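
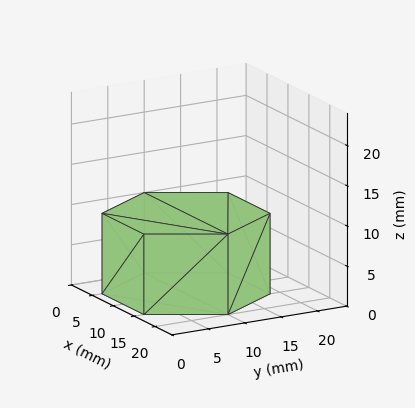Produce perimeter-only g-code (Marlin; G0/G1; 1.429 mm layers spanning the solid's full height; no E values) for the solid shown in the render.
Reading the render: the shape is a regular 6-sided prism (a cylinder approximated with 6 flat sides), circumscribed radius ≈ 10 mm, height ≈ 10 mm (dimensions read to the nearest mm from the axis ticks). For the g-code, the solid's height is divided into equal slices at the stated Δz and each level perimeter traced with G1 moves after a G0 lift.

; perimeter-only toolpath
G21 ; units = mm
G90 ; absolute positioning
G28 ; home
; layer 1
G0 Z1.429
G0 X20.000 Y10.000
G1 X15.000 Y18.660
G1 X5.000 Y18.660
G1 X0.000 Y10.000
G1 X5.000 Y1.340
G1 X15.000 Y1.340
G1 X20.000 Y10.000
; layer 2
G0 Z2.857
G0 X20.000 Y10.000
G1 X15.000 Y18.660
G1 X5.000 Y18.660
G1 X0.000 Y10.000
G1 X5.000 Y1.340
G1 X15.000 Y1.340
G1 X20.000 Y10.000
; layer 3
G0 Z4.286
G0 X20.000 Y10.000
G1 X15.000 Y18.660
G1 X5.000 Y18.660
G1 X0.000 Y10.000
G1 X5.000 Y1.340
G1 X15.000 Y1.340
G1 X20.000 Y10.000
; layer 4
G0 Z5.714
G0 X20.000 Y10.000
G1 X15.000 Y18.660
G1 X5.000 Y18.660
G1 X0.000 Y10.000
G1 X5.000 Y1.340
G1 X15.000 Y1.340
G1 X20.000 Y10.000
; layer 5
G0 Z7.143
G0 X20.000 Y10.000
G1 X15.000 Y18.660
G1 X5.000 Y18.660
G1 X0.000 Y10.000
G1 X5.000 Y1.340
G1 X15.000 Y1.340
G1 X20.000 Y10.000
; layer 6
G0 Z8.571
G0 X20.000 Y10.000
G1 X15.000 Y18.660
G1 X5.000 Y18.660
G1 X0.000 Y10.000
G1 X5.000 Y1.340
G1 X15.000 Y1.340
G1 X20.000 Y10.000
; layer 7
G0 Z10.000
G0 X20.000 Y10.000
G1 X15.000 Y18.660
G1 X5.000 Y18.660
G1 X0.000 Y10.000
G1 X5.000 Y1.340
G1 X15.000 Y1.340
G1 X20.000 Y10.000
M2 ; end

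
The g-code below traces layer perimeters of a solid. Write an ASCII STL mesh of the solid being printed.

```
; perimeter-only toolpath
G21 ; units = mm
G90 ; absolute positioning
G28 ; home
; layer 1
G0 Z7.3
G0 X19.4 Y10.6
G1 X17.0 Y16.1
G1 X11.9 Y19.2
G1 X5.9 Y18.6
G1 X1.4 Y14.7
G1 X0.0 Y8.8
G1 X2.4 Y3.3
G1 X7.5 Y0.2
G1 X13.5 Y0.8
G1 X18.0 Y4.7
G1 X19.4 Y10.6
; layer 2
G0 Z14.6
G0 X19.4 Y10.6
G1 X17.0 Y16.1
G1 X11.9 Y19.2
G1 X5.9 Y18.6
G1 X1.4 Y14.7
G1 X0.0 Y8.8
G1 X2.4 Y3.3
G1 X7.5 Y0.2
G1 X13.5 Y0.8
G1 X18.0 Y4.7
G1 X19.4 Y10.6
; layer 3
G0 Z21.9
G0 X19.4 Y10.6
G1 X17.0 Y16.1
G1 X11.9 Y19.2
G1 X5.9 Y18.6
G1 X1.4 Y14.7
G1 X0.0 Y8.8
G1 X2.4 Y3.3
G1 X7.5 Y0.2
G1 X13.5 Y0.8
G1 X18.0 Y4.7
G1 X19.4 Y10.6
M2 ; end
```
solid part
  facet normal 0.0000 0.0000 -1.0000
    outer loop
      vertex 11.9 19.2 0.0
      vertex 17.0 16.1 0.0
      vertex 19.4 10.6 0.0
    endloop
  endfacet
  facet normal 0.0000 0.0000 -1.0000
    outer loop
      vertex 5.9 18.6 0.0
      vertex 11.9 19.2 0.0
      vertex 19.4 10.6 0.0
    endloop
  endfacet
  facet normal 0.0000 0.0000 -1.0000
    outer loop
      vertex 1.4 14.7 0.0
      vertex 5.9 18.6 0.0
      vertex 19.4 10.6 0.0
    endloop
  endfacet
  facet normal 0.0000 0.0000 -1.0000
    outer loop
      vertex 0.0 8.8 0.0
      vertex 1.4 14.7 0.0
      vertex 19.4 10.6 0.0
    endloop
  endfacet
  facet normal 0.0000 0.0000 -1.0000
    outer loop
      vertex 2.4 3.3 0.0
      vertex 0.0 8.8 0.0
      vertex 19.4 10.6 0.0
    endloop
  endfacet
  facet normal 0.0000 0.0000 -1.0000
    outer loop
      vertex 7.5 0.2 0.0
      vertex 2.4 3.3 0.0
      vertex 19.4 10.6 0.0
    endloop
  endfacet
  facet normal 0.0000 0.0000 -1.0000
    outer loop
      vertex 13.5 0.8 0.0
      vertex 7.5 0.2 0.0
      vertex 19.4 10.6 0.0
    endloop
  endfacet
  facet normal 0.0000 0.0000 -1.0000
    outer loop
      vertex 18.0 4.7 0.0
      vertex 13.5 0.8 0.0
      vertex 19.4 10.6 0.0
    endloop
  endfacet
  facet normal 0.0000 0.0000 1.0000
    outer loop
      vertex 19.4 10.6 21.9
      vertex 17.0 16.1 21.9
      vertex 11.9 19.2 21.9
    endloop
  endfacet
  facet normal 0.0000 0.0000 1.0000
    outer loop
      vertex 19.4 10.6 21.9
      vertex 11.9 19.2 21.9
      vertex 5.9 18.6 21.9
    endloop
  endfacet
  facet normal 0.0000 0.0000 1.0000
    outer loop
      vertex 19.4 10.6 21.9
      vertex 5.9 18.6 21.9
      vertex 1.4 14.7 21.9
    endloop
  endfacet
  facet normal 0.0000 0.0000 1.0000
    outer loop
      vertex 19.4 10.6 21.9
      vertex 1.4 14.7 21.9
      vertex 0.0 8.8 21.9
    endloop
  endfacet
  facet normal 0.0000 0.0000 1.0000
    outer loop
      vertex 19.4 10.6 21.9
      vertex 0.0 8.8 21.9
      vertex 2.4 3.3 21.9
    endloop
  endfacet
  facet normal 0.0000 0.0000 1.0000
    outer loop
      vertex 19.4 10.6 21.9
      vertex 2.4 3.3 21.9
      vertex 7.5 0.2 21.9
    endloop
  endfacet
  facet normal 0.0000 0.0000 1.0000
    outer loop
      vertex 19.4 10.6 21.9
      vertex 7.5 0.2 21.9
      vertex 13.5 0.8 21.9
    endloop
  endfacet
  facet normal 0.0000 0.0000 1.0000
    outer loop
      vertex 19.4 10.6 21.9
      vertex 13.5 0.8 21.9
      vertex 18.0 4.7 21.9
    endloop
  endfacet
  facet normal 0.9165 0.3999 0.0000
    outer loop
      vertex 19.4 10.6 0.0
      vertex 17.0 16.1 0.0
      vertex 17.0 16.1 21.9
    endloop
  endfacet
  facet normal 0.9165 0.3999 0.0000
    outer loop
      vertex 19.4 10.6 0.0
      vertex 17.0 16.1 21.9
      vertex 19.4 10.6 21.9
    endloop
  endfacet
  facet normal 0.5194 0.8545 0.0000
    outer loop
      vertex 17.0 16.1 0.0
      vertex 11.9 19.2 0.0
      vertex 11.9 19.2 21.9
    endloop
  endfacet
  facet normal 0.5194 0.8545 0.0000
    outer loop
      vertex 17.0 16.1 0.0
      vertex 11.9 19.2 21.9
      vertex 17.0 16.1 21.9
    endloop
  endfacet
  facet normal -0.0995 0.9950 0.0000
    outer loop
      vertex 11.9 19.2 0.0
      vertex 5.9 18.6 0.0
      vertex 5.9 18.6 21.9
    endloop
  endfacet
  facet normal -0.0995 0.9950 0.0000
    outer loop
      vertex 11.9 19.2 0.0
      vertex 5.9 18.6 21.9
      vertex 11.9 19.2 21.9
    endloop
  endfacet
  facet normal -0.6549 0.7557 0.0000
    outer loop
      vertex 5.9 18.6 0.0
      vertex 1.4 14.7 0.0
      vertex 1.4 14.7 21.9
    endloop
  endfacet
  facet normal -0.6549 0.7557 0.0000
    outer loop
      vertex 5.9 18.6 0.0
      vertex 1.4 14.7 21.9
      vertex 5.9 18.6 21.9
    endloop
  endfacet
  facet normal -0.9730 0.2309 0.0000
    outer loop
      vertex 1.4 14.7 0.0
      vertex 0.0 8.8 0.0
      vertex 0.0 8.8 21.9
    endloop
  endfacet
  facet normal -0.9730 0.2309 0.0000
    outer loop
      vertex 1.4 14.7 0.0
      vertex 0.0 8.8 21.9
      vertex 1.4 14.7 21.9
    endloop
  endfacet
  facet normal -0.9165 -0.3999 0.0000
    outer loop
      vertex 0.0 8.8 0.0
      vertex 2.4 3.3 0.0
      vertex 2.4 3.3 21.9
    endloop
  endfacet
  facet normal -0.9165 -0.3999 0.0000
    outer loop
      vertex 0.0 8.8 0.0
      vertex 2.4 3.3 21.9
      vertex 0.0 8.8 21.9
    endloop
  endfacet
  facet normal -0.5194 -0.8545 0.0000
    outer loop
      vertex 2.4 3.3 0.0
      vertex 7.5 0.2 0.0
      vertex 7.5 0.2 21.9
    endloop
  endfacet
  facet normal -0.5194 -0.8545 0.0000
    outer loop
      vertex 2.4 3.3 0.0
      vertex 7.5 0.2 21.9
      vertex 2.4 3.3 21.9
    endloop
  endfacet
  facet normal 0.0995 -0.9950 0.0000
    outer loop
      vertex 7.5 0.2 0.0
      vertex 13.5 0.8 0.0
      vertex 13.5 0.8 21.9
    endloop
  endfacet
  facet normal 0.0995 -0.9950 0.0000
    outer loop
      vertex 7.5 0.2 0.0
      vertex 13.5 0.8 21.9
      vertex 7.5 0.2 21.9
    endloop
  endfacet
  facet normal 0.6549 -0.7557 0.0000
    outer loop
      vertex 13.5 0.8 0.0
      vertex 18.0 4.7 0.0
      vertex 18.0 4.7 21.9
    endloop
  endfacet
  facet normal 0.6549 -0.7557 0.0000
    outer loop
      vertex 13.5 0.8 0.0
      vertex 18.0 4.7 21.9
      vertex 13.5 0.8 21.9
    endloop
  endfacet
  facet normal 0.9730 -0.2309 0.0000
    outer loop
      vertex 18.0 4.7 0.0
      vertex 19.4 10.6 0.0
      vertex 19.4 10.6 21.9
    endloop
  endfacet
  facet normal 0.9730 -0.2309 0.0000
    outer loop
      vertex 18.0 4.7 0.0
      vertex 19.4 10.6 21.9
      vertex 18.0 4.7 21.9
    endloop
  endfacet
endsolid part

The G0 Z moves step by Δz≈7.3 mm. Every layer's G1 loop is the same polygon, so the solid is a straight extrusion of it from z=0 to z≈21.9. Closing with flat bottom and top caps and triangulating gives 36 facets — a regular 10-sided prism (a cylinder approximated with 10 flat sides), circumscribed radius ≈ 9.7 mm, height ≈ 21.9 mm.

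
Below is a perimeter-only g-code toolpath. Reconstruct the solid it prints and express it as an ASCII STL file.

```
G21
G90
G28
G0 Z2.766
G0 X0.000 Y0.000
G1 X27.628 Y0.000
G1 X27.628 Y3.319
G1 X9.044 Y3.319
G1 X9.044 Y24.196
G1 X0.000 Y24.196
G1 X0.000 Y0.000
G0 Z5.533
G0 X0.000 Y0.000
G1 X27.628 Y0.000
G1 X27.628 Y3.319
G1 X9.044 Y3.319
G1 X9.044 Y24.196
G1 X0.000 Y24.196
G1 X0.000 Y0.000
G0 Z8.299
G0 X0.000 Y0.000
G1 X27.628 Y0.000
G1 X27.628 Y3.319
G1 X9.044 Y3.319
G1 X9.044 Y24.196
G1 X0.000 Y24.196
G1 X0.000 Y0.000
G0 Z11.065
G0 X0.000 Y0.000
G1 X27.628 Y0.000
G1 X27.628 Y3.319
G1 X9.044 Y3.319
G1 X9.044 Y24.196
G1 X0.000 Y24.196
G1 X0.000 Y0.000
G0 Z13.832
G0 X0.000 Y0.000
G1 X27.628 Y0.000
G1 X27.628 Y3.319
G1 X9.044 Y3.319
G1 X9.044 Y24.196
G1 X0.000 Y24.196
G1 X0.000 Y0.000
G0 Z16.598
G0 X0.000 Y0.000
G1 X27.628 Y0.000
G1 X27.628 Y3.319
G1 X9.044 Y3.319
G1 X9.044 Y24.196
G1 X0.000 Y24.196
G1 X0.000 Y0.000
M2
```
solid part
  facet normal 0.0000 0.0000 -1.0000
    outer loop
      vertex 27.628 3.319 0.000
      vertex 27.628 0.000 0.000
      vertex 0.000 0.000 0.000
    endloop
  endfacet
  facet normal 0.0000 0.0000 -1.0000
    outer loop
      vertex 9.044 3.319 0.000
      vertex 27.628 3.319 0.000
      vertex 0.000 0.000 0.000
    endloop
  endfacet
  facet normal 0.0000 0.0000 -1.0000
    outer loop
      vertex 9.044 24.196 0.000
      vertex 9.044 3.319 0.000
      vertex 0.000 0.000 0.000
    endloop
  endfacet
  facet normal 0.0000 0.0000 -1.0000
    outer loop
      vertex 0.000 24.196 0.000
      vertex 9.044 24.196 0.000
      vertex 0.000 0.000 0.000
    endloop
  endfacet
  facet normal 0.0000 0.0000 1.0000
    outer loop
      vertex 0.000 0.000 16.598
      vertex 27.628 0.000 16.598
      vertex 27.628 3.319 16.598
    endloop
  endfacet
  facet normal 0.0000 0.0000 1.0000
    outer loop
      vertex 0.000 0.000 16.598
      vertex 27.628 3.319 16.598
      vertex 9.044 3.319 16.598
    endloop
  endfacet
  facet normal 0.0000 0.0000 1.0000
    outer loop
      vertex 0.000 0.000 16.598
      vertex 9.044 3.319 16.598
      vertex 9.044 24.196 16.598
    endloop
  endfacet
  facet normal 0.0000 0.0000 1.0000
    outer loop
      vertex 0.000 0.000 16.598
      vertex 9.044 24.196 16.598
      vertex 0.000 24.196 16.598
    endloop
  endfacet
  facet normal 0.0000 -1.0000 0.0000
    outer loop
      vertex 0.000 0.000 0.000
      vertex 27.628 0.000 0.000
      vertex 27.628 0.000 16.598
    endloop
  endfacet
  facet normal 0.0000 -1.0000 0.0000
    outer loop
      vertex 0.000 0.000 0.000
      vertex 27.628 0.000 16.598
      vertex 0.000 0.000 16.598
    endloop
  endfacet
  facet normal 1.0000 0.0000 0.0000
    outer loop
      vertex 27.628 0.000 0.000
      vertex 27.628 3.319 0.000
      vertex 27.628 3.319 16.598
    endloop
  endfacet
  facet normal 1.0000 0.0000 0.0000
    outer loop
      vertex 27.628 0.000 0.000
      vertex 27.628 3.319 16.598
      vertex 27.628 0.000 16.598
    endloop
  endfacet
  facet normal 0.0000 1.0000 0.0000
    outer loop
      vertex 27.628 3.319 0.000
      vertex 9.044 3.319 0.000
      vertex 9.044 3.319 16.598
    endloop
  endfacet
  facet normal 0.0000 1.0000 0.0000
    outer loop
      vertex 27.628 3.319 0.000
      vertex 9.044 3.319 16.598
      vertex 27.628 3.319 16.598
    endloop
  endfacet
  facet normal 1.0000 0.0000 0.0000
    outer loop
      vertex 9.044 3.319 0.000
      vertex 9.044 24.196 0.000
      vertex 9.044 24.196 16.598
    endloop
  endfacet
  facet normal 1.0000 0.0000 0.0000
    outer loop
      vertex 9.044 3.319 0.000
      vertex 9.044 24.196 16.598
      vertex 9.044 3.319 16.598
    endloop
  endfacet
  facet normal 0.0000 1.0000 0.0000
    outer loop
      vertex 9.044 24.196 0.000
      vertex 0.000 24.196 0.000
      vertex 0.000 24.196 16.598
    endloop
  endfacet
  facet normal 0.0000 1.0000 0.0000
    outer loop
      vertex 9.044 24.196 0.000
      vertex 0.000 24.196 16.598
      vertex 9.044 24.196 16.598
    endloop
  endfacet
  facet normal -1.0000 0.0000 0.0000
    outer loop
      vertex 0.000 24.196 0.000
      vertex 0.000 0.000 0.000
      vertex 0.000 0.000 16.598
    endloop
  endfacet
  facet normal -1.0000 0.0000 0.0000
    outer loop
      vertex 0.000 24.196 0.000
      vertex 0.000 0.000 16.598
      vertex 0.000 24.196 16.598
    endloop
  endfacet
endsolid part

The G0 Z moves step by Δz≈2.766 mm. Every layer's G1 loop is the same polygon, so the solid is a straight extrusion of it from z=0 to z≈16.6. Closing with flat bottom and top caps and triangulating gives 20 facets — an L-shaped prism: outer 27.6 × 24.2 mm, arm thicknesses ≈ 3.32 mm (horizontal) and 9.04 mm (vertical), extruded 16.6 mm in z.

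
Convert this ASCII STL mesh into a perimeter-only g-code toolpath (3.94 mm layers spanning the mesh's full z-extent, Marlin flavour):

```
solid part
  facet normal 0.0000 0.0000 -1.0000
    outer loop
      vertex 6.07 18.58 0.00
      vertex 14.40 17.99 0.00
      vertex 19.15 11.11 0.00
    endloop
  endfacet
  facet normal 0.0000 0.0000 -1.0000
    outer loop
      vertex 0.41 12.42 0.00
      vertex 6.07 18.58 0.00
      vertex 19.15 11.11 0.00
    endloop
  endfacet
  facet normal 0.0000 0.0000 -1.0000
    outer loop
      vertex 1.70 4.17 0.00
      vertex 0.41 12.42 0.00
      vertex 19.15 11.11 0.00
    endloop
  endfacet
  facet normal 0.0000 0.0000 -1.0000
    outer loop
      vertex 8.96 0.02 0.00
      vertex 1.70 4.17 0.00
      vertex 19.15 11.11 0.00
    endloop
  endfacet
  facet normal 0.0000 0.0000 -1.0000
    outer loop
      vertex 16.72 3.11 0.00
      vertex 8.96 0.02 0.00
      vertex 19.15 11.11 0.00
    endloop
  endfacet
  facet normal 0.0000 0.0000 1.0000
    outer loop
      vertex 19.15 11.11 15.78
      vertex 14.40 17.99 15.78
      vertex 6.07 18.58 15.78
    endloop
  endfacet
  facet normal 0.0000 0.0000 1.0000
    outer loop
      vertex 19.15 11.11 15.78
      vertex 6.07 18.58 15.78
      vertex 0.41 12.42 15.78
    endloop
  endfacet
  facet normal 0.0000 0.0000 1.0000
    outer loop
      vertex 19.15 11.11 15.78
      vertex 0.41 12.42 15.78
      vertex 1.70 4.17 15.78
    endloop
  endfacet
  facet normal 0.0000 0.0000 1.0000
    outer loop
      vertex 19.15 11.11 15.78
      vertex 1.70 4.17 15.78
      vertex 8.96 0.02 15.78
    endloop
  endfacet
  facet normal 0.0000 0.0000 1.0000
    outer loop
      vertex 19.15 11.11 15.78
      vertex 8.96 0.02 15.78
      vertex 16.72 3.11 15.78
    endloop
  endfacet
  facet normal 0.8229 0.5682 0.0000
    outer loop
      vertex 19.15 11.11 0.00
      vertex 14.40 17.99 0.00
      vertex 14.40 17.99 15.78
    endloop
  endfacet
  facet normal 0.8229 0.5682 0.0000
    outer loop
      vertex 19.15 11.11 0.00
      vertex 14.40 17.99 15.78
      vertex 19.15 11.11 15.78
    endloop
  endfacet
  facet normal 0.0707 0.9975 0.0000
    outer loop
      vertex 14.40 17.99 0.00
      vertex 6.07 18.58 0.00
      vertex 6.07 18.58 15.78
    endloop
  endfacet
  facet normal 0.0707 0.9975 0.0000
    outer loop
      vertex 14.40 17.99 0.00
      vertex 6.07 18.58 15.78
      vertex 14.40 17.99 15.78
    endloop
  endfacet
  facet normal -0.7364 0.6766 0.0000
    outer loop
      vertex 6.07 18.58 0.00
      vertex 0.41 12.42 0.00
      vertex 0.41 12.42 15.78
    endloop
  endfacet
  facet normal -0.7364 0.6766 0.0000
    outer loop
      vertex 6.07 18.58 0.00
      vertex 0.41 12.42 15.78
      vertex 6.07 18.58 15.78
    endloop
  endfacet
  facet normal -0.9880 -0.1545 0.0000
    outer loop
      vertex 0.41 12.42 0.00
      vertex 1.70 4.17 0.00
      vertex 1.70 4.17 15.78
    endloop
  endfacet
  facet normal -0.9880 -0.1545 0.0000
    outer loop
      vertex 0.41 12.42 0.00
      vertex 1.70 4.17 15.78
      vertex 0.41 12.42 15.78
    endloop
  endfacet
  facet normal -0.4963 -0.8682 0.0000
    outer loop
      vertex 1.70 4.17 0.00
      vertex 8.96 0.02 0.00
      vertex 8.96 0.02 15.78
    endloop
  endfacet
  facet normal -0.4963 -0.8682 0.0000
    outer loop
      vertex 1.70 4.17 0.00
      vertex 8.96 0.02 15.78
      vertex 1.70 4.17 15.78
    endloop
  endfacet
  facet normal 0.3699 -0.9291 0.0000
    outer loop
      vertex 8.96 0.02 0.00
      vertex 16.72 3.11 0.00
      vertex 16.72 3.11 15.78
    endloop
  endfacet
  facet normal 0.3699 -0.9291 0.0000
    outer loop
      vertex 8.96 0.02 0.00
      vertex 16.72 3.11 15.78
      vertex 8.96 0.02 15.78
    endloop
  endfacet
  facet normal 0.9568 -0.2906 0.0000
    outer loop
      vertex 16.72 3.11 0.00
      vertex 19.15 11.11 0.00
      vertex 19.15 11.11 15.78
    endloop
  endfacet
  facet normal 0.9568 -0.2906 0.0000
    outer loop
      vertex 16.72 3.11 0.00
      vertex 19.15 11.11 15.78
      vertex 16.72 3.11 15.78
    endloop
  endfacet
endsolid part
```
; perimeter-only toolpath
G21 ; units = mm
G90 ; absolute positioning
G28 ; home
; layer 1
G0 Z3.94
G0 X19.15 Y11.11
G1 X14.40 Y17.99
G1 X6.07 Y18.58
G1 X0.41 Y12.42
G1 X1.70 Y4.17
G1 X8.96 Y0.02
G1 X16.72 Y3.11
G1 X19.15 Y11.11
; layer 2
G0 Z7.89
G0 X19.15 Y11.11
G1 X14.40 Y17.99
G1 X6.07 Y18.58
G1 X0.41 Y12.42
G1 X1.70 Y4.17
G1 X8.96 Y0.02
G1 X16.72 Y3.11
G1 X19.15 Y11.11
; layer 3
G0 Z11.83
G0 X19.15 Y11.11
G1 X14.40 Y17.99
G1 X6.07 Y18.58
G1 X0.41 Y12.42
G1 X1.70 Y4.17
G1 X8.96 Y0.02
G1 X16.72 Y3.11
G1 X19.15 Y11.11
; layer 4
G0 Z15.78
G0 X19.15 Y11.11
G1 X14.40 Y17.99
G1 X6.07 Y18.58
G1 X0.41 Y12.42
G1 X1.70 Y4.17
G1 X8.96 Y0.02
G1 X16.72 Y3.11
G1 X19.15 Y11.11
M2 ; end

The solid is a regular 7-sided prism (a cylinder approximated with 7 flat sides), circumscribed radius ≈ 9.63 mm, height ≈ 15.8 mm. Slicing at Δz = 3.94 mm — 4 equal slices spanning the solid's height, so layer i sits at z = i·h/4 — gives 4 non-empty perimeters. Each is a 7-segment closed polygon; G0 lifts to the layer z and rapids to the start vertex, then G1 traces the edges.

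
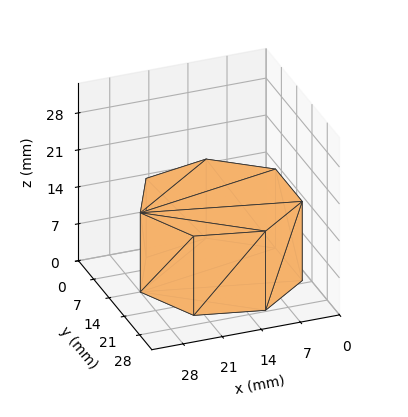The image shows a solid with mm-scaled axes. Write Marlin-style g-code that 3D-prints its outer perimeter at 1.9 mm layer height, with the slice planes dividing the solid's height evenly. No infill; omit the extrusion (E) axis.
Reading the render: the shape is a regular 7-sided prism (a cylinder approximated with 7 flat sides), circumscribed radius ≈ 14 mm, height ≈ 15 mm (dimensions read to the nearest mm from the axis ticks). For the g-code, the solid's height is divided into equal slices at the stated Δz and each level perimeter traced with G1 moves after a G0 lift.

; perimeter-only toolpath
G21 ; units = mm
G90 ; absolute positioning
G28 ; home
; layer 1
G0 Z1.9
G0 X28.0 Y14.0
G1 X22.7 Y24.9
G1 X10.9 Y27.6
G1 X1.4 Y20.1
G1 X1.4 Y7.9
G1 X10.9 Y0.4
G1 X22.7 Y3.1
G1 X28.0 Y14.0
; layer 2
G0 Z3.8
G0 X28.0 Y14.0
G1 X22.7 Y24.9
G1 X10.9 Y27.6
G1 X1.4 Y20.1
G1 X1.4 Y7.9
G1 X10.9 Y0.4
G1 X22.7 Y3.1
G1 X28.0 Y14.0
; layer 3
G0 Z5.6
G0 X28.0 Y14.0
G1 X22.7 Y24.9
G1 X10.9 Y27.6
G1 X1.4 Y20.1
G1 X1.4 Y7.9
G1 X10.9 Y0.4
G1 X22.7 Y3.1
G1 X28.0 Y14.0
; layer 4
G0 Z7.5
G0 X28.0 Y14.0
G1 X22.7 Y24.9
G1 X10.9 Y27.6
G1 X1.4 Y20.1
G1 X1.4 Y7.9
G1 X10.9 Y0.4
G1 X22.7 Y3.1
G1 X28.0 Y14.0
; layer 5
G0 Z9.4
G0 X28.0 Y14.0
G1 X22.7 Y24.9
G1 X10.9 Y27.6
G1 X1.4 Y20.1
G1 X1.4 Y7.9
G1 X10.9 Y0.4
G1 X22.7 Y3.1
G1 X28.0 Y14.0
; layer 6
G0 Z11.2
G0 X28.0 Y14.0
G1 X22.7 Y24.9
G1 X10.9 Y27.6
G1 X1.4 Y20.1
G1 X1.4 Y7.9
G1 X10.9 Y0.4
G1 X22.7 Y3.1
G1 X28.0 Y14.0
; layer 7
G0 Z13.1
G0 X28.0 Y14.0
G1 X22.7 Y24.9
G1 X10.9 Y27.6
G1 X1.4 Y20.1
G1 X1.4 Y7.9
G1 X10.9 Y0.4
G1 X22.7 Y3.1
G1 X28.0 Y14.0
; layer 8
G0 Z15.0
G0 X28.0 Y14.0
G1 X22.7 Y24.9
G1 X10.9 Y27.6
G1 X1.4 Y20.1
G1 X1.4 Y7.9
G1 X10.9 Y0.4
G1 X22.7 Y3.1
G1 X28.0 Y14.0
M2 ; end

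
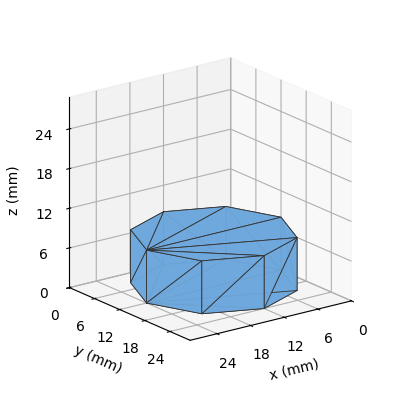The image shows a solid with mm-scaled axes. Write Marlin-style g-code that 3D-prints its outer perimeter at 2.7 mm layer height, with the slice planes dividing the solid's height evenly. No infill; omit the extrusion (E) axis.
Reading the render: the shape is a regular 8-sided prism (a cylinder approximated with 8 flat sides), circumscribed radius ≈ 12 mm, height ≈ 8 mm (dimensions read to the nearest mm from the axis ticks). For the g-code, the solid's height is divided into equal slices at the stated Δz and each level perimeter traced with G1 moves after a G0 lift.

; perimeter-only toolpath
G21 ; units = mm
G90 ; absolute positioning
G28 ; home
; layer 1
G0 Z2.7
G0 X24.0 Y12.0
G1 X20.5 Y20.5
G1 X12.0 Y24.0
G1 X3.5 Y20.5
G1 X0.0 Y12.0
G1 X3.5 Y3.5
G1 X12.0 Y0.0
G1 X20.5 Y3.5
G1 X24.0 Y12.0
; layer 2
G0 Z5.3
G0 X24.0 Y12.0
G1 X20.5 Y20.5
G1 X12.0 Y24.0
G1 X3.5 Y20.5
G1 X0.0 Y12.0
G1 X3.5 Y3.5
G1 X12.0 Y0.0
G1 X20.5 Y3.5
G1 X24.0 Y12.0
; layer 3
G0 Z8.0
G0 X24.0 Y12.0
G1 X20.5 Y20.5
G1 X12.0 Y24.0
G1 X3.5 Y20.5
G1 X0.0 Y12.0
G1 X3.5 Y3.5
G1 X12.0 Y0.0
G1 X20.5 Y3.5
G1 X24.0 Y12.0
M2 ; end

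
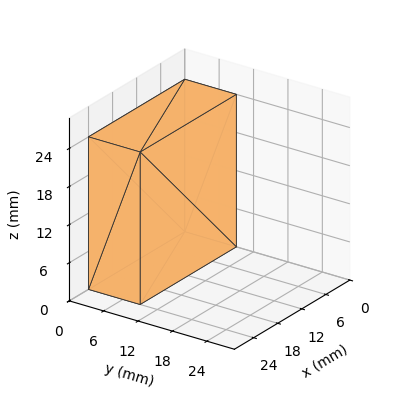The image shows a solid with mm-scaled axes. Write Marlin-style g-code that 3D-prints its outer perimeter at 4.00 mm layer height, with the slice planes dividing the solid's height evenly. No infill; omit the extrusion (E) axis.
Reading the render: the shape is a rectangular box, roughly 24 × 9 mm footprint and 24 mm tall (dimensions read to the nearest mm from the axis ticks). For the g-code, the solid's height is divided into equal slices at the stated Δz and each level perimeter traced with G1 moves after a G0 lift.

; perimeter-only toolpath
G21 ; units = mm
G90 ; absolute positioning
G28 ; home
; layer 1
G0 Z4.00
G0 X0.00 Y0.00
G1 X24.00 Y0.00
G1 X24.00 Y9.00
G1 X0.00 Y9.00
G1 X0.00 Y0.00
; layer 2
G0 Z8.00
G0 X0.00 Y0.00
G1 X24.00 Y0.00
G1 X24.00 Y9.00
G1 X0.00 Y9.00
G1 X0.00 Y0.00
; layer 3
G0 Z12.00
G0 X0.00 Y0.00
G1 X24.00 Y0.00
G1 X24.00 Y9.00
G1 X0.00 Y9.00
G1 X0.00 Y0.00
; layer 4
G0 Z16.00
G0 X0.00 Y0.00
G1 X24.00 Y0.00
G1 X24.00 Y9.00
G1 X0.00 Y9.00
G1 X0.00 Y0.00
; layer 5
G0 Z20.00
G0 X0.00 Y0.00
G1 X24.00 Y0.00
G1 X24.00 Y9.00
G1 X0.00 Y9.00
G1 X0.00 Y0.00
; layer 6
G0 Z24.00
G0 X0.00 Y0.00
G1 X24.00 Y0.00
G1 X24.00 Y9.00
G1 X0.00 Y9.00
G1 X0.00 Y0.00
M2 ; end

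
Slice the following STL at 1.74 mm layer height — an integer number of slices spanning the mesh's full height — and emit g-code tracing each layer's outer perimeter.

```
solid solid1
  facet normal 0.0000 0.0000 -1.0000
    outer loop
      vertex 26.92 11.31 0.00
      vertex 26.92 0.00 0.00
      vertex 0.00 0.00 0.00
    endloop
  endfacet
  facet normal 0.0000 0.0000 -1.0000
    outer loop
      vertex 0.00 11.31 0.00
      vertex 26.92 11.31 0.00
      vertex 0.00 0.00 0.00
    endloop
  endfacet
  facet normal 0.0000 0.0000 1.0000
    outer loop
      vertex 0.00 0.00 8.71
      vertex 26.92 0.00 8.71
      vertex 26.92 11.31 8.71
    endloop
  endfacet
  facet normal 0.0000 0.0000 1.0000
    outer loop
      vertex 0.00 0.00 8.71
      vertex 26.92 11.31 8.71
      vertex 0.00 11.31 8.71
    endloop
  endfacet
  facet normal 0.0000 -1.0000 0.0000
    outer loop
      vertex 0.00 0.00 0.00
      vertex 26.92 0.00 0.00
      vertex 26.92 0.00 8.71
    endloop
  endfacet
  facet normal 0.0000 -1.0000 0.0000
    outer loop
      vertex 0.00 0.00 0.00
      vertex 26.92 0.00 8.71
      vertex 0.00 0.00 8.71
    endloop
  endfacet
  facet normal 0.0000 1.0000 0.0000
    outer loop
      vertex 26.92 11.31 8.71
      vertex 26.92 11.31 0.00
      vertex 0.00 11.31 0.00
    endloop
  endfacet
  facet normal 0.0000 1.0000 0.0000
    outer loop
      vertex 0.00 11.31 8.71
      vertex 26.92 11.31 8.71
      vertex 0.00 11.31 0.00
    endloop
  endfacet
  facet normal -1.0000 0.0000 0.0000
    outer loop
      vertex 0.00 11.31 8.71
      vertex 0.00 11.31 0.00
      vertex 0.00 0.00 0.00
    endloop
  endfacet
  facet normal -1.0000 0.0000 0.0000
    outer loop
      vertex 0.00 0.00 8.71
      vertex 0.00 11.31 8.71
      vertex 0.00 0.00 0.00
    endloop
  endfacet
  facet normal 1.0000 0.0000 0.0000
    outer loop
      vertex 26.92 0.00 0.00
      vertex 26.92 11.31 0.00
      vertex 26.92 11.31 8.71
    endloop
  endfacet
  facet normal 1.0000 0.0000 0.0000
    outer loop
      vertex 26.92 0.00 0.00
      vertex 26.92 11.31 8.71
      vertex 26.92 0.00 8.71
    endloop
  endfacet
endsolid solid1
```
; perimeter-only toolpath
G21 ; units = mm
G90 ; absolute positioning
G28 ; home
; layer 1
G0 Z1.74
G0 X0.00 Y0.00
G1 X26.92 Y0.00
G1 X26.92 Y11.31
G1 X0.00 Y11.31
G1 X0.00 Y0.00
; layer 2
G0 Z3.48
G0 X0.00 Y0.00
G1 X26.92 Y0.00
G1 X26.92 Y11.31
G1 X0.00 Y11.31
G1 X0.00 Y0.00
; layer 3
G0 Z5.23
G0 X0.00 Y0.00
G1 X26.92 Y0.00
G1 X26.92 Y11.31
G1 X0.00 Y11.31
G1 X0.00 Y0.00
; layer 4
G0 Z6.97
G0 X0.00 Y0.00
G1 X26.92 Y0.00
G1 X26.92 Y11.31
G1 X0.00 Y11.31
G1 X0.00 Y0.00
; layer 5
G0 Z8.71
G0 X0.00 Y0.00
G1 X26.92 Y0.00
G1 X26.92 Y11.31
G1 X0.00 Y11.31
G1 X0.00 Y0.00
M2 ; end

The solid is a rectangular box, roughly 26.9 × 11.3 mm footprint and 8.71 mm tall. Slicing at Δz = 1.74 mm — 5 equal slices spanning the solid's height, so layer i sits at z = i·h/5 — gives 5 non-empty perimeters. Each is a 4-segment closed polygon; G0 lifts to the layer z and rapids to the start vertex, then G1 traces the edges.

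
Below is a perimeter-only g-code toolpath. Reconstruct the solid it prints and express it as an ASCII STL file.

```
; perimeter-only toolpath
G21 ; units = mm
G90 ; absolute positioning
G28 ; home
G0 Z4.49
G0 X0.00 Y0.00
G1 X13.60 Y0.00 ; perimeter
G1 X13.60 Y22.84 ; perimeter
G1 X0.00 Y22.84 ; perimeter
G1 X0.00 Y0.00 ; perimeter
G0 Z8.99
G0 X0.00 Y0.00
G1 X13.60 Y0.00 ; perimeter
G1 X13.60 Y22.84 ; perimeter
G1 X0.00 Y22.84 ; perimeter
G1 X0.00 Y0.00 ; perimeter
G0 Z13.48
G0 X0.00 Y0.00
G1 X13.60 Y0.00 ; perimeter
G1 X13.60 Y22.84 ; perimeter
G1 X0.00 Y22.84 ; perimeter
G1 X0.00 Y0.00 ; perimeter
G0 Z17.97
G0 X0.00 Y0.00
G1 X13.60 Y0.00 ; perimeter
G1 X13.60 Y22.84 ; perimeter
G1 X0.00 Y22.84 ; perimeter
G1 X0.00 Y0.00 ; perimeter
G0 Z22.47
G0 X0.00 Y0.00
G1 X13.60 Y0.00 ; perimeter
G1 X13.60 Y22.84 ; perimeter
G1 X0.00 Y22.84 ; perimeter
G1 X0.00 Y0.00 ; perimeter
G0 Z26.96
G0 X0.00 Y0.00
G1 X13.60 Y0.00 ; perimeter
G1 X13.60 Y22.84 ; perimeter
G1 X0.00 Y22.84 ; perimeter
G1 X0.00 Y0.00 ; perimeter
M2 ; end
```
solid part
  facet normal 0.0000 0.0000 -1.0000
    outer loop
      vertex 13.60 22.84 0.00
      vertex 13.60 0.00 0.00
      vertex 0.00 0.00 0.00
    endloop
  endfacet
  facet normal 0.0000 0.0000 -1.0000
    outer loop
      vertex 0.00 22.84 0.00
      vertex 13.60 22.84 0.00
      vertex 0.00 0.00 0.00
    endloop
  endfacet
  facet normal 0.0000 0.0000 1.0000
    outer loop
      vertex 0.00 0.00 26.96
      vertex 13.60 0.00 26.96
      vertex 13.60 22.84 26.96
    endloop
  endfacet
  facet normal 0.0000 0.0000 1.0000
    outer loop
      vertex 0.00 0.00 26.96
      vertex 13.60 22.84 26.96
      vertex 0.00 22.84 26.96
    endloop
  endfacet
  facet normal 0.0000 -1.0000 0.0000
    outer loop
      vertex 0.00 0.00 0.00
      vertex 13.60 0.00 0.00
      vertex 13.60 0.00 26.96
    endloop
  endfacet
  facet normal 0.0000 -1.0000 0.0000
    outer loop
      vertex 0.00 0.00 0.00
      vertex 13.60 0.00 26.96
      vertex 0.00 0.00 26.96
    endloop
  endfacet
  facet normal 0.0000 1.0000 0.0000
    outer loop
      vertex 13.60 22.84 26.96
      vertex 13.60 22.84 0.00
      vertex 0.00 22.84 0.00
    endloop
  endfacet
  facet normal 0.0000 1.0000 0.0000
    outer loop
      vertex 0.00 22.84 26.96
      vertex 13.60 22.84 26.96
      vertex 0.00 22.84 0.00
    endloop
  endfacet
  facet normal -1.0000 0.0000 0.0000
    outer loop
      vertex 0.00 22.84 26.96
      vertex 0.00 22.84 0.00
      vertex 0.00 0.00 0.00
    endloop
  endfacet
  facet normal -1.0000 0.0000 0.0000
    outer loop
      vertex 0.00 0.00 26.96
      vertex 0.00 22.84 26.96
      vertex 0.00 0.00 0.00
    endloop
  endfacet
  facet normal 1.0000 0.0000 0.0000
    outer loop
      vertex 13.60 0.00 0.00
      vertex 13.60 22.84 0.00
      vertex 13.60 22.84 26.96
    endloop
  endfacet
  facet normal 1.0000 0.0000 0.0000
    outer loop
      vertex 13.60 0.00 0.00
      vertex 13.60 22.84 26.96
      vertex 13.60 0.00 26.96
    endloop
  endfacet
endsolid part

The G0 Z moves step by Δz≈4.49 mm. Every layer's G1 loop is the same polygon, so the solid is a straight extrusion of it from z=0 to z≈27. Closing with flat bottom and top caps and triangulating gives 12 facets — a rectangular box, roughly 13.6 × 22.8 mm footprint and 27 mm tall.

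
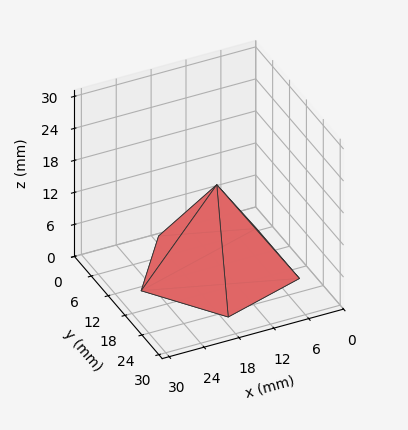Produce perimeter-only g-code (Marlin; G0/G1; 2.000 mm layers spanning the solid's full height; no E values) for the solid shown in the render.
Reading the render: the shape is a regular 5-sided pyramid, base circumscribed radius ≈ 13 mm, apex at z ≈ 16 mm (dimensions read to the nearest mm from the axis ticks). For the g-code, the solid's height is divided into equal slices at the stated Δz and each level perimeter traced with G1 moves after a G0 lift.

; perimeter-only toolpath
G21 ; units = mm
G90 ; absolute positioning
G28 ; home
; layer 1
G0 Z2.000
G0 X24.375 Y13.000
G1 X16.515 Y23.819
G1 X3.798 Y19.686
G1 X3.798 Y6.314
G1 X16.515 Y2.181
G1 X24.375 Y13.000
; layer 2
G0 Z4.000
G0 X22.750 Y13.000
G1 X16.013 Y22.273
G1 X5.112 Y18.731
G1 X5.112 Y7.269
G1 X16.013 Y3.727
G1 X22.750 Y13.000
; layer 3
G0 Z6.000
G0 X21.125 Y13.000
G1 X15.511 Y20.727
G1 X6.427 Y17.776
G1 X6.427 Y8.224
G1 X15.511 Y5.272
G1 X21.125 Y13.000
; layer 4
G0 Z8.000
G0 X19.500 Y13.000
G1 X15.008 Y19.182
G1 X7.742 Y16.820
G1 X7.742 Y9.180
G1 X15.008 Y6.818
G1 X19.500 Y13.000
; layer 5
G0 Z10.000
G0 X17.875 Y13.000
G1 X14.506 Y17.636
G1 X9.056 Y15.865
G1 X9.056 Y10.135
G1 X14.506 Y8.364
G1 X17.875 Y13.000
; layer 6
G0 Z12.000
G0 X16.250 Y13.000
G1 X14.004 Y16.091
G1 X10.371 Y14.910
G1 X10.371 Y11.090
G1 X14.004 Y9.909
G1 X16.250 Y13.000
; layer 7
G0 Z14.000
G0 X14.625 Y13.000
G1 X13.502 Y14.546
G1 X11.685 Y13.955
G1 X11.685 Y12.045
G1 X13.502 Y11.454
G1 X14.625 Y13.000
M2 ; end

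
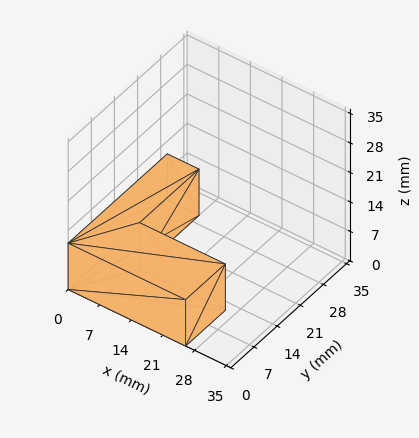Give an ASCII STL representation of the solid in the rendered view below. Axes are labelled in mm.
Reading the render: the shape is an L-shaped prism: outer 26 × 30 mm, arm thicknesses ≈ 12 mm (horizontal) and 7 mm (vertical), extruded 11 mm in z (dimensions read to the nearest mm from the axis ticks). For the STL, each face is triangulated and given an outward normal.

solid part
  facet normal 0.0000 0.0000 -1.0000
    outer loop
      vertex 26.000 12.000 0.000
      vertex 26.000 0.000 0.000
      vertex 0.000 0.000 0.000
    endloop
  endfacet
  facet normal 0.0000 0.0000 -1.0000
    outer loop
      vertex 7.000 12.000 0.000
      vertex 26.000 12.000 0.000
      vertex 0.000 0.000 0.000
    endloop
  endfacet
  facet normal 0.0000 0.0000 -1.0000
    outer loop
      vertex 7.000 30.000 0.000
      vertex 7.000 12.000 0.000
      vertex 0.000 0.000 0.000
    endloop
  endfacet
  facet normal 0.0000 0.0000 -1.0000
    outer loop
      vertex 0.000 30.000 0.000
      vertex 7.000 30.000 0.000
      vertex 0.000 0.000 0.000
    endloop
  endfacet
  facet normal 0.0000 0.0000 1.0000
    outer loop
      vertex 0.000 0.000 11.000
      vertex 26.000 0.000 11.000
      vertex 26.000 12.000 11.000
    endloop
  endfacet
  facet normal 0.0000 0.0000 1.0000
    outer loop
      vertex 0.000 0.000 11.000
      vertex 26.000 12.000 11.000
      vertex 7.000 12.000 11.000
    endloop
  endfacet
  facet normal 0.0000 0.0000 1.0000
    outer loop
      vertex 0.000 0.000 11.000
      vertex 7.000 12.000 11.000
      vertex 7.000 30.000 11.000
    endloop
  endfacet
  facet normal 0.0000 0.0000 1.0000
    outer loop
      vertex 0.000 0.000 11.000
      vertex 7.000 30.000 11.000
      vertex 0.000 30.000 11.000
    endloop
  endfacet
  facet normal 0.0000 -1.0000 0.0000
    outer loop
      vertex 0.000 0.000 0.000
      vertex 26.000 0.000 0.000
      vertex 26.000 0.000 11.000
    endloop
  endfacet
  facet normal 0.0000 -1.0000 0.0000
    outer loop
      vertex 0.000 0.000 0.000
      vertex 26.000 0.000 11.000
      vertex 0.000 0.000 11.000
    endloop
  endfacet
  facet normal 1.0000 0.0000 0.0000
    outer loop
      vertex 26.000 0.000 0.000
      vertex 26.000 12.000 0.000
      vertex 26.000 12.000 11.000
    endloop
  endfacet
  facet normal 1.0000 0.0000 0.0000
    outer loop
      vertex 26.000 0.000 0.000
      vertex 26.000 12.000 11.000
      vertex 26.000 0.000 11.000
    endloop
  endfacet
  facet normal 0.0000 1.0000 0.0000
    outer loop
      vertex 26.000 12.000 0.000
      vertex 7.000 12.000 0.000
      vertex 7.000 12.000 11.000
    endloop
  endfacet
  facet normal 0.0000 1.0000 0.0000
    outer loop
      vertex 26.000 12.000 0.000
      vertex 7.000 12.000 11.000
      vertex 26.000 12.000 11.000
    endloop
  endfacet
  facet normal 1.0000 0.0000 0.0000
    outer loop
      vertex 7.000 12.000 0.000
      vertex 7.000 30.000 0.000
      vertex 7.000 30.000 11.000
    endloop
  endfacet
  facet normal 1.0000 0.0000 0.0000
    outer loop
      vertex 7.000 12.000 0.000
      vertex 7.000 30.000 11.000
      vertex 7.000 12.000 11.000
    endloop
  endfacet
  facet normal 0.0000 1.0000 0.0000
    outer loop
      vertex 7.000 30.000 0.000
      vertex 0.000 30.000 0.000
      vertex 0.000 30.000 11.000
    endloop
  endfacet
  facet normal 0.0000 1.0000 0.0000
    outer loop
      vertex 7.000 30.000 0.000
      vertex 0.000 30.000 11.000
      vertex 7.000 30.000 11.000
    endloop
  endfacet
  facet normal -1.0000 0.0000 0.0000
    outer loop
      vertex 0.000 30.000 0.000
      vertex 0.000 0.000 0.000
      vertex 0.000 0.000 11.000
    endloop
  endfacet
  facet normal -1.0000 0.0000 0.0000
    outer loop
      vertex 0.000 30.000 0.000
      vertex 0.000 0.000 11.000
      vertex 0.000 30.000 11.000
    endloop
  endfacet
endsolid part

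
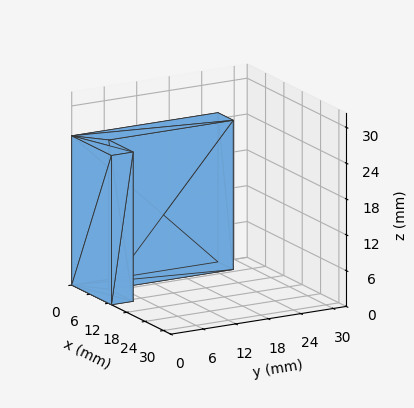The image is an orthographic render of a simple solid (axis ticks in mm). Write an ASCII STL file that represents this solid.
Reading the render: the shape is an L-shaped prism: outer 13 × 27 mm, arm thicknesses ≈ 4 mm (horizontal) and 5 mm (vertical), extruded 25 mm in z (dimensions read to the nearest mm from the axis ticks). For the STL, each face is triangulated and given an outward normal.

solid part
  facet normal 0.0000 0.0000 -1.0000
    outer loop
      vertex 13.000 4.000 0.000
      vertex 13.000 0.000 0.000
      vertex 0.000 0.000 0.000
    endloop
  endfacet
  facet normal 0.0000 0.0000 -1.0000
    outer loop
      vertex 5.000 4.000 0.000
      vertex 13.000 4.000 0.000
      vertex 0.000 0.000 0.000
    endloop
  endfacet
  facet normal 0.0000 0.0000 -1.0000
    outer loop
      vertex 5.000 27.000 0.000
      vertex 5.000 4.000 0.000
      vertex 0.000 0.000 0.000
    endloop
  endfacet
  facet normal 0.0000 0.0000 -1.0000
    outer loop
      vertex 0.000 27.000 0.000
      vertex 5.000 27.000 0.000
      vertex 0.000 0.000 0.000
    endloop
  endfacet
  facet normal 0.0000 0.0000 1.0000
    outer loop
      vertex 0.000 0.000 25.000
      vertex 13.000 0.000 25.000
      vertex 13.000 4.000 25.000
    endloop
  endfacet
  facet normal 0.0000 0.0000 1.0000
    outer loop
      vertex 0.000 0.000 25.000
      vertex 13.000 4.000 25.000
      vertex 5.000 4.000 25.000
    endloop
  endfacet
  facet normal 0.0000 0.0000 1.0000
    outer loop
      vertex 0.000 0.000 25.000
      vertex 5.000 4.000 25.000
      vertex 5.000 27.000 25.000
    endloop
  endfacet
  facet normal 0.0000 0.0000 1.0000
    outer loop
      vertex 0.000 0.000 25.000
      vertex 5.000 27.000 25.000
      vertex 0.000 27.000 25.000
    endloop
  endfacet
  facet normal 0.0000 -1.0000 0.0000
    outer loop
      vertex 0.000 0.000 0.000
      vertex 13.000 0.000 0.000
      vertex 13.000 0.000 25.000
    endloop
  endfacet
  facet normal 0.0000 -1.0000 0.0000
    outer loop
      vertex 0.000 0.000 0.000
      vertex 13.000 0.000 25.000
      vertex 0.000 0.000 25.000
    endloop
  endfacet
  facet normal 1.0000 0.0000 0.0000
    outer loop
      vertex 13.000 0.000 0.000
      vertex 13.000 4.000 0.000
      vertex 13.000 4.000 25.000
    endloop
  endfacet
  facet normal 1.0000 0.0000 0.0000
    outer loop
      vertex 13.000 0.000 0.000
      vertex 13.000 4.000 25.000
      vertex 13.000 0.000 25.000
    endloop
  endfacet
  facet normal 0.0000 1.0000 0.0000
    outer loop
      vertex 13.000 4.000 0.000
      vertex 5.000 4.000 0.000
      vertex 5.000 4.000 25.000
    endloop
  endfacet
  facet normal 0.0000 1.0000 0.0000
    outer loop
      vertex 13.000 4.000 0.000
      vertex 5.000 4.000 25.000
      vertex 13.000 4.000 25.000
    endloop
  endfacet
  facet normal 1.0000 0.0000 0.0000
    outer loop
      vertex 5.000 4.000 0.000
      vertex 5.000 27.000 0.000
      vertex 5.000 27.000 25.000
    endloop
  endfacet
  facet normal 1.0000 0.0000 0.0000
    outer loop
      vertex 5.000 4.000 0.000
      vertex 5.000 27.000 25.000
      vertex 5.000 4.000 25.000
    endloop
  endfacet
  facet normal 0.0000 1.0000 0.0000
    outer loop
      vertex 5.000 27.000 0.000
      vertex 0.000 27.000 0.000
      vertex 0.000 27.000 25.000
    endloop
  endfacet
  facet normal 0.0000 1.0000 0.0000
    outer loop
      vertex 5.000 27.000 0.000
      vertex 0.000 27.000 25.000
      vertex 5.000 27.000 25.000
    endloop
  endfacet
  facet normal -1.0000 0.0000 0.0000
    outer loop
      vertex 0.000 27.000 0.000
      vertex 0.000 0.000 0.000
      vertex 0.000 0.000 25.000
    endloop
  endfacet
  facet normal -1.0000 0.0000 0.0000
    outer loop
      vertex 0.000 27.000 0.000
      vertex 0.000 0.000 25.000
      vertex 0.000 27.000 25.000
    endloop
  endfacet
endsolid part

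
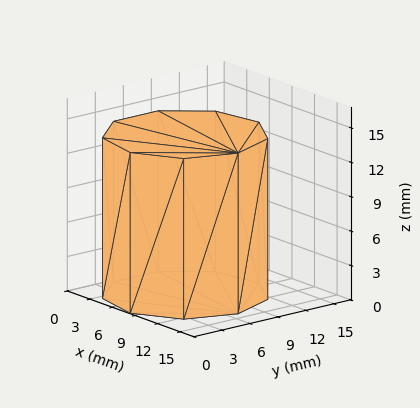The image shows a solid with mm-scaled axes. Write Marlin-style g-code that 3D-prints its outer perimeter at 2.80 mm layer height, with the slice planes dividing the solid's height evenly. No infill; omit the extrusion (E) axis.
Reading the render: the shape is a regular 9-sided prism (a cylinder approximated with 9 flat sides), circumscribed radius ≈ 7 mm, height ≈ 14 mm (dimensions read to the nearest mm from the axis ticks). For the g-code, the solid's height is divided into equal slices at the stated Δz and each level perimeter traced with G1 moves after a G0 lift.

; perimeter-only toolpath
G21 ; units = mm
G90 ; absolute positioning
G28 ; home
; layer 1
G0 Z2.80
G0 X14.00 Y7.00
G1 X12.36 Y11.50
G1 X8.22 Y13.89
G1 X3.50 Y13.06
G1 X0.42 Y9.39
G1 X0.42 Y4.61
G1 X3.50 Y0.94
G1 X8.22 Y0.11
G1 X12.36 Y2.50
G1 X14.00 Y7.00
; layer 2
G0 Z5.60
G0 X14.00 Y7.00
G1 X12.36 Y11.50
G1 X8.22 Y13.89
G1 X3.50 Y13.06
G1 X0.42 Y9.39
G1 X0.42 Y4.61
G1 X3.50 Y0.94
G1 X8.22 Y0.11
G1 X12.36 Y2.50
G1 X14.00 Y7.00
; layer 3
G0 Z8.40
G0 X14.00 Y7.00
G1 X12.36 Y11.50
G1 X8.22 Y13.89
G1 X3.50 Y13.06
G1 X0.42 Y9.39
G1 X0.42 Y4.61
G1 X3.50 Y0.94
G1 X8.22 Y0.11
G1 X12.36 Y2.50
G1 X14.00 Y7.00
; layer 4
G0 Z11.20
G0 X14.00 Y7.00
G1 X12.36 Y11.50
G1 X8.22 Y13.89
G1 X3.50 Y13.06
G1 X0.42 Y9.39
G1 X0.42 Y4.61
G1 X3.50 Y0.94
G1 X8.22 Y0.11
G1 X12.36 Y2.50
G1 X14.00 Y7.00
; layer 5
G0 Z14.00
G0 X14.00 Y7.00
G1 X12.36 Y11.50
G1 X8.22 Y13.89
G1 X3.50 Y13.06
G1 X0.42 Y9.39
G1 X0.42 Y4.61
G1 X3.50 Y0.94
G1 X8.22 Y0.11
G1 X12.36 Y2.50
G1 X14.00 Y7.00
M2 ; end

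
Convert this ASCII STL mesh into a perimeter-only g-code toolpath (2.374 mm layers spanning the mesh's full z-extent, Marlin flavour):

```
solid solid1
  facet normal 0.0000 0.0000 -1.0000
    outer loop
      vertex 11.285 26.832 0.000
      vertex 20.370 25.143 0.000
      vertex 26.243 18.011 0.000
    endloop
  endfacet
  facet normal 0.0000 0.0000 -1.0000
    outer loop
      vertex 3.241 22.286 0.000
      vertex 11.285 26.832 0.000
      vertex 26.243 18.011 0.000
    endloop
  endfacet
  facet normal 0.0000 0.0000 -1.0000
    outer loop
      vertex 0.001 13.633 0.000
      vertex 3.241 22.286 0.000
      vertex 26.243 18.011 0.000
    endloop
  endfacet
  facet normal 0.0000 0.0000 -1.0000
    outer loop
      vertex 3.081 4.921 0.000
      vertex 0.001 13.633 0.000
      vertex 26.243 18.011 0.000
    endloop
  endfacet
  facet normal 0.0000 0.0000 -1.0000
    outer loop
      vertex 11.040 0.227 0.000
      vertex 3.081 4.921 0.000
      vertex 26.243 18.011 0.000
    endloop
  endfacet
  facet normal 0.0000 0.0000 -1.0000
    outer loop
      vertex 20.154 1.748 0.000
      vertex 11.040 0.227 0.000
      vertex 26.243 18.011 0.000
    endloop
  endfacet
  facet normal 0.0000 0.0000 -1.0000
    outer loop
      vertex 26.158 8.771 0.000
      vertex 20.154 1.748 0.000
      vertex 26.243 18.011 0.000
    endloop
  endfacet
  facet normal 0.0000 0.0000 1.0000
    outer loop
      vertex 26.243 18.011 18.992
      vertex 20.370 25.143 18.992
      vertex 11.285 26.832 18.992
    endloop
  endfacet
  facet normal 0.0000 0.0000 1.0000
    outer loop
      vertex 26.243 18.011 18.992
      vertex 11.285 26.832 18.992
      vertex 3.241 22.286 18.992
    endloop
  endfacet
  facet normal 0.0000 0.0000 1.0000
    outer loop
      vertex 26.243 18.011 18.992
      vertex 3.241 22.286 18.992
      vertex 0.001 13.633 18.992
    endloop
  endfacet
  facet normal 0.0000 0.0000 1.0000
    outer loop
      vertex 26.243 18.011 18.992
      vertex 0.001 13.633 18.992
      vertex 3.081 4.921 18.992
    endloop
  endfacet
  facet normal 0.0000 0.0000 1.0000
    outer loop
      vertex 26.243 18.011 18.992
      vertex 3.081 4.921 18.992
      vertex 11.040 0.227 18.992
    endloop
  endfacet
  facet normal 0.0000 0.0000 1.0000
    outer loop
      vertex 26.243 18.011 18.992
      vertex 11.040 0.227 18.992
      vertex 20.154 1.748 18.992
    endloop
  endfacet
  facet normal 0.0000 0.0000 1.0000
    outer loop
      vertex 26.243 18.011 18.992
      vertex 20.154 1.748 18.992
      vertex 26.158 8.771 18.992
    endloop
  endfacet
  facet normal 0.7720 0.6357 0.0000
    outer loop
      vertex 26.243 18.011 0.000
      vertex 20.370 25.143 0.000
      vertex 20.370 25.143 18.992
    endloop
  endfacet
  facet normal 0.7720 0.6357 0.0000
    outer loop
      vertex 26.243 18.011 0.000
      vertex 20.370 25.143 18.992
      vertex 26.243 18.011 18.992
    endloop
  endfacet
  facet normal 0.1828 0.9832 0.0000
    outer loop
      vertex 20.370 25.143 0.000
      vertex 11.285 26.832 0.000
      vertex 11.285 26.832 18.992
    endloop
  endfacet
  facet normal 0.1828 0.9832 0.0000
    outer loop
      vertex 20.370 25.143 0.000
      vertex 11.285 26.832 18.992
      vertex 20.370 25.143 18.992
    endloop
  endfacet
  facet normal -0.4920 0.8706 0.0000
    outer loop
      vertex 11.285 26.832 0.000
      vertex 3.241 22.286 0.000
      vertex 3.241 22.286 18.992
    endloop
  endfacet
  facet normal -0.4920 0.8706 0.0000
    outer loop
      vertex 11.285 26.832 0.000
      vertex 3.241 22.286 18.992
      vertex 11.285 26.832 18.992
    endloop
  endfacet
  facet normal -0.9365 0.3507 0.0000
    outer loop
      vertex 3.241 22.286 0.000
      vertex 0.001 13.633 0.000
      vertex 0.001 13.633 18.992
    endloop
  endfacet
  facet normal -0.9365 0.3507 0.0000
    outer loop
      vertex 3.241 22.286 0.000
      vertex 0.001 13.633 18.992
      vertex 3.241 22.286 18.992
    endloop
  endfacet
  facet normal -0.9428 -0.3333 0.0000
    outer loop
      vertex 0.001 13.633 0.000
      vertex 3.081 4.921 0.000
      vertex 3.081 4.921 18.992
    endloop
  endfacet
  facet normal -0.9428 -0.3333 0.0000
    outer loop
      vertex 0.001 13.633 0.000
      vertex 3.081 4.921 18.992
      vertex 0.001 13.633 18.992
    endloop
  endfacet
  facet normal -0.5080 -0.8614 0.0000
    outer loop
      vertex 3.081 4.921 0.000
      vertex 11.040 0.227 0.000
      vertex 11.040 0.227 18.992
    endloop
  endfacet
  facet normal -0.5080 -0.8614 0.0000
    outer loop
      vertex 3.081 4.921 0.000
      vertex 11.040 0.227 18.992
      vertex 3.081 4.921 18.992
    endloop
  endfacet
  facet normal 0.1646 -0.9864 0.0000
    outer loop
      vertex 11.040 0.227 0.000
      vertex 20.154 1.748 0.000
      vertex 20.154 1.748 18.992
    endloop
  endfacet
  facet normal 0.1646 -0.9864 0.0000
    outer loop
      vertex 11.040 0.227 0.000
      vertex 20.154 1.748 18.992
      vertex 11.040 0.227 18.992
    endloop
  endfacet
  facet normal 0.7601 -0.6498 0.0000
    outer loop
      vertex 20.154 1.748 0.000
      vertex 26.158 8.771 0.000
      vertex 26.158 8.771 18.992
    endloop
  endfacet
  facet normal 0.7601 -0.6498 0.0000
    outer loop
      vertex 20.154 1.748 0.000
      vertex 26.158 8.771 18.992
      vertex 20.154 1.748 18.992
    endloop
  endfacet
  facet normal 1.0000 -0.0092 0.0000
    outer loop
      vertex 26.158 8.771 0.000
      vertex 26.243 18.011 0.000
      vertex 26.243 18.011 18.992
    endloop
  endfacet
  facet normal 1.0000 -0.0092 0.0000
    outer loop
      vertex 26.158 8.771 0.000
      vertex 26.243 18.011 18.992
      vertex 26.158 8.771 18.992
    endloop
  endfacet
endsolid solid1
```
; perimeter-only toolpath
G21 ; units = mm
G90 ; absolute positioning
G28 ; home
; layer 1
G0 Z2.374
G0 X26.243 Y18.011
G1 X20.370 Y25.143
G1 X11.285 Y26.832
G1 X3.241 Y22.286
G1 X0.001 Y13.633
G1 X3.081 Y4.921
G1 X11.040 Y0.227
G1 X20.154 Y1.748
G1 X26.158 Y8.771
G1 X26.243 Y18.011
; layer 2
G0 Z4.748
G0 X26.243 Y18.011
G1 X20.370 Y25.143
G1 X11.285 Y26.832
G1 X3.241 Y22.286
G1 X0.001 Y13.633
G1 X3.081 Y4.921
G1 X11.040 Y0.227
G1 X20.154 Y1.748
G1 X26.158 Y8.771
G1 X26.243 Y18.011
; layer 3
G0 Z7.122
G0 X26.243 Y18.011
G1 X20.370 Y25.143
G1 X11.285 Y26.832
G1 X3.241 Y22.286
G1 X0.001 Y13.633
G1 X3.081 Y4.921
G1 X11.040 Y0.227
G1 X20.154 Y1.748
G1 X26.158 Y8.771
G1 X26.243 Y18.011
; layer 4
G0 Z9.496
G0 X26.243 Y18.011
G1 X20.370 Y25.143
G1 X11.285 Y26.832
G1 X3.241 Y22.286
G1 X0.001 Y13.633
G1 X3.081 Y4.921
G1 X11.040 Y0.227
G1 X20.154 Y1.748
G1 X26.158 Y8.771
G1 X26.243 Y18.011
; layer 5
G0 Z11.870
G0 X26.243 Y18.011
G1 X20.370 Y25.143
G1 X11.285 Y26.832
G1 X3.241 Y22.286
G1 X0.001 Y13.633
G1 X3.081 Y4.921
G1 X11.040 Y0.227
G1 X20.154 Y1.748
G1 X26.158 Y8.771
G1 X26.243 Y18.011
; layer 6
G0 Z14.244
G0 X26.243 Y18.011
G1 X20.370 Y25.143
G1 X11.285 Y26.832
G1 X3.241 Y22.286
G1 X0.001 Y13.633
G1 X3.081 Y4.921
G1 X11.040 Y0.227
G1 X20.154 Y1.748
G1 X26.158 Y8.771
G1 X26.243 Y18.011
; layer 7
G0 Z16.618
G0 X26.243 Y18.011
G1 X20.370 Y25.143
G1 X11.285 Y26.832
G1 X3.241 Y22.286
G1 X0.001 Y13.633
G1 X3.081 Y4.921
G1 X11.040 Y0.227
G1 X20.154 Y1.748
G1 X26.158 Y8.771
G1 X26.243 Y18.011
; layer 8
G0 Z18.992
G0 X26.243 Y18.011
G1 X20.370 Y25.143
G1 X11.285 Y26.832
G1 X3.241 Y22.286
G1 X0.001 Y13.633
G1 X3.081 Y4.921
G1 X11.040 Y0.227
G1 X20.154 Y1.748
G1 X26.158 Y8.771
G1 X26.243 Y18.011
M2 ; end

The solid is a regular 9-sided prism (a cylinder approximated with 9 flat sides), circumscribed radius ≈ 13.5 mm, height ≈ 19 mm. Slicing at Δz = 2.374 mm — 8 equal slices spanning the solid's height, so layer i sits at z = i·h/8 — gives 8 non-empty perimeters. Each is a 9-segment closed polygon; G0 lifts to the layer z and rapids to the start vertex, then G1 traces the edges.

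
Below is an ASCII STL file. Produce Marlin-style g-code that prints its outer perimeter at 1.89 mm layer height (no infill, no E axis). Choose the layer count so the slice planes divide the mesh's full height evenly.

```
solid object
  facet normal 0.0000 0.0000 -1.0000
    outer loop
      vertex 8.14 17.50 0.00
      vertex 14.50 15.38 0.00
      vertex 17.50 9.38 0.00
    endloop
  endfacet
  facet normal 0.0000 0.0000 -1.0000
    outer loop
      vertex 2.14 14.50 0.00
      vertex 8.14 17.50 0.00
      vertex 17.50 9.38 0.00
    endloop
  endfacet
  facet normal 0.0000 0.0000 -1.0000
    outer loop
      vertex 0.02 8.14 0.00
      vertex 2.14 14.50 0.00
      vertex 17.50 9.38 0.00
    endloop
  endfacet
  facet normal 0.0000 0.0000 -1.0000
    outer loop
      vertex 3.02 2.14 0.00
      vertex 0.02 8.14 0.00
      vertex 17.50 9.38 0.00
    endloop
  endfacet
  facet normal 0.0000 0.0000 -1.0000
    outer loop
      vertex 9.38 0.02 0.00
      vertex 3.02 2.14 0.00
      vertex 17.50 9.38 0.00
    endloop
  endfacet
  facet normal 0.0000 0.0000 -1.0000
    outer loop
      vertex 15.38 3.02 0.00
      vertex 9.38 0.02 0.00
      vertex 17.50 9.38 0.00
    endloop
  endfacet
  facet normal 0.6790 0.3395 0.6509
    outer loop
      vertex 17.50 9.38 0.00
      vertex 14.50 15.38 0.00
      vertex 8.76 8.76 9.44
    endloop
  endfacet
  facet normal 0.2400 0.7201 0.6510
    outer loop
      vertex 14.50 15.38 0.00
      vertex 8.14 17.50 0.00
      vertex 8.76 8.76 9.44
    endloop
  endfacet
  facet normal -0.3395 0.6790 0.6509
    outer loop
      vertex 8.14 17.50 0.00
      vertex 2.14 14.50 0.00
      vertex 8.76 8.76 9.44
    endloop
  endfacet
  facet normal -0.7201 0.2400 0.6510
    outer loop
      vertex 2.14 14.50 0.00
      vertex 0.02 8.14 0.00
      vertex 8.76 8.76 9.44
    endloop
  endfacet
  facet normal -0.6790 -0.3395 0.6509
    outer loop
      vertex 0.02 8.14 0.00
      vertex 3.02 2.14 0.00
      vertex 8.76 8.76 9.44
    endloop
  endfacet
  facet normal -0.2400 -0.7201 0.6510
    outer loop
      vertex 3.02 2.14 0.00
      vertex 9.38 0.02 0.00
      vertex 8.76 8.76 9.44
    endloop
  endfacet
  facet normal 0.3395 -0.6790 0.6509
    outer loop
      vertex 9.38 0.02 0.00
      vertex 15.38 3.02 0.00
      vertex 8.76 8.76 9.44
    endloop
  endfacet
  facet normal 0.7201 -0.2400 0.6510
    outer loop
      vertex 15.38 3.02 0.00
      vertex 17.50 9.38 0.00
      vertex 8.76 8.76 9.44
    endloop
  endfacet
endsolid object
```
; perimeter-only toolpath
G21 ; units = mm
G90 ; absolute positioning
G28 ; home
; layer 1
G0 Z1.89
G0 X15.75 Y9.26
G1 X13.35 Y14.06
G1 X8.26 Y15.75
G1 X3.46 Y13.35
G1 X1.77 Y8.26
G1 X4.17 Y3.46
G1 X9.26 Y1.77
G1 X14.06 Y4.17
G1 X15.75 Y9.26
; layer 2
G0 Z3.78
G0 X14.00 Y9.13
G1 X12.20 Y12.73
G1 X8.39 Y14.00
G1 X4.79 Y12.20
G1 X3.52 Y8.39
G1 X5.32 Y4.79
G1 X9.13 Y3.52
G1 X12.73 Y5.32
G1 X14.00 Y9.13
; layer 3
G0 Z5.66
G0 X12.26 Y9.01
G1 X11.06 Y11.41
G1 X8.51 Y12.26
G1 X6.11 Y11.06
G1 X5.26 Y8.51
G1 X6.46 Y6.11
G1 X9.01 Y5.26
G1 X11.41 Y6.46
G1 X12.26 Y9.01
; layer 4
G0 Z7.55
G0 X10.51 Y8.88
G1 X9.91 Y10.08
G1 X8.64 Y10.51
G1 X7.44 Y9.91
G1 X7.01 Y8.64
G1 X7.61 Y7.44
G1 X8.88 Y7.01
G1 X10.08 Y7.61
G1 X10.51 Y8.88
M2 ; end

The solid is a regular 8-sided pyramid, base circumscribed radius ≈ 8.76 mm, apex at z ≈ 9.44 mm. Slicing at Δz = 1.89 mm — 5 equal slices spanning the solid's height, so layer i sits at z = i·h/5 — gives 4 non-empty perimeters. Each is a 8-segment closed polygon; G0 lifts to the layer z and rapids to the start vertex, then G1 traces the edges. The cross-section shrinks linearly with z (the slice at the apex is degenerate and omitted).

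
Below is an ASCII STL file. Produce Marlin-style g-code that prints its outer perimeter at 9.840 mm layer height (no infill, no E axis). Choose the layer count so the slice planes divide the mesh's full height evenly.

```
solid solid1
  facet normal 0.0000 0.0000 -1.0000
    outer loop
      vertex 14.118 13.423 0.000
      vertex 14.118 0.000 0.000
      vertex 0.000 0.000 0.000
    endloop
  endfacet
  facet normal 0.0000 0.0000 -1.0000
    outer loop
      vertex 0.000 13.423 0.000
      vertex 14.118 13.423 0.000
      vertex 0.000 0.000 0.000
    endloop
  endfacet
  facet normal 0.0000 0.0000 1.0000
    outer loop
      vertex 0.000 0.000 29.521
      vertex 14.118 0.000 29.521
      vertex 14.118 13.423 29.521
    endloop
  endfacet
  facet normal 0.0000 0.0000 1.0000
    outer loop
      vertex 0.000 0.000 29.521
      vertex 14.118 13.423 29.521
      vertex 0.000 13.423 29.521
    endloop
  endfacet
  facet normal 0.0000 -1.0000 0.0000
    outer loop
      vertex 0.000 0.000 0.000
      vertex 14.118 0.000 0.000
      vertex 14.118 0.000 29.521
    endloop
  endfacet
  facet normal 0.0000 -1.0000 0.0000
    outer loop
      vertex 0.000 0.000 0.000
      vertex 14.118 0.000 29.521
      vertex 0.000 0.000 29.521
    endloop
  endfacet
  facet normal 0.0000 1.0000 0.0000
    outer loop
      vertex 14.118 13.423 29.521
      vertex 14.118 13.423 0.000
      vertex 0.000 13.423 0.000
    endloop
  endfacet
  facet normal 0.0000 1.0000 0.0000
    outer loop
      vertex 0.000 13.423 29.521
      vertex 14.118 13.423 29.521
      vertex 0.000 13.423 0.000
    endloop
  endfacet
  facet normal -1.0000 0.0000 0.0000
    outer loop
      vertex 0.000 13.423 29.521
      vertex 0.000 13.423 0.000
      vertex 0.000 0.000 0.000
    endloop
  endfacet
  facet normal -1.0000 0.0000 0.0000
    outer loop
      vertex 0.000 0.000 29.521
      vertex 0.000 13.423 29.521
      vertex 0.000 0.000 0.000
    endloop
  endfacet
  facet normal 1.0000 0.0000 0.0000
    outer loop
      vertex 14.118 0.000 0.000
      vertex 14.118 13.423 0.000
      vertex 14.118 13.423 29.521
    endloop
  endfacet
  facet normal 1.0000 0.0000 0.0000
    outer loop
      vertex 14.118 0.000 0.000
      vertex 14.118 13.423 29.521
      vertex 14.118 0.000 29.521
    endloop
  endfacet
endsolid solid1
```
; perimeter-only toolpath
G21 ; units = mm
G90 ; absolute positioning
G28 ; home
; layer 1
G0 Z9.840
G0 X0.000 Y0.000
G1 X14.118 Y0.000
G1 X14.118 Y13.423
G1 X0.000 Y13.423
G1 X0.000 Y0.000
; layer 2
G0 Z19.681
G0 X0.000 Y0.000
G1 X14.118 Y0.000
G1 X14.118 Y13.423
G1 X0.000 Y13.423
G1 X0.000 Y0.000
; layer 3
G0 Z29.521
G0 X0.000 Y0.000
G1 X14.118 Y0.000
G1 X14.118 Y13.423
G1 X0.000 Y13.423
G1 X0.000 Y0.000
M2 ; end

The solid is a rectangular box, roughly 14.1 × 13.4 mm footprint and 29.5 mm tall. Slicing at Δz = 9.840 mm — 3 equal slices spanning the solid's height, so layer i sits at z = i·h/3 — gives 3 non-empty perimeters. Each is a 4-segment closed polygon; G0 lifts to the layer z and rapids to the start vertex, then G1 traces the edges.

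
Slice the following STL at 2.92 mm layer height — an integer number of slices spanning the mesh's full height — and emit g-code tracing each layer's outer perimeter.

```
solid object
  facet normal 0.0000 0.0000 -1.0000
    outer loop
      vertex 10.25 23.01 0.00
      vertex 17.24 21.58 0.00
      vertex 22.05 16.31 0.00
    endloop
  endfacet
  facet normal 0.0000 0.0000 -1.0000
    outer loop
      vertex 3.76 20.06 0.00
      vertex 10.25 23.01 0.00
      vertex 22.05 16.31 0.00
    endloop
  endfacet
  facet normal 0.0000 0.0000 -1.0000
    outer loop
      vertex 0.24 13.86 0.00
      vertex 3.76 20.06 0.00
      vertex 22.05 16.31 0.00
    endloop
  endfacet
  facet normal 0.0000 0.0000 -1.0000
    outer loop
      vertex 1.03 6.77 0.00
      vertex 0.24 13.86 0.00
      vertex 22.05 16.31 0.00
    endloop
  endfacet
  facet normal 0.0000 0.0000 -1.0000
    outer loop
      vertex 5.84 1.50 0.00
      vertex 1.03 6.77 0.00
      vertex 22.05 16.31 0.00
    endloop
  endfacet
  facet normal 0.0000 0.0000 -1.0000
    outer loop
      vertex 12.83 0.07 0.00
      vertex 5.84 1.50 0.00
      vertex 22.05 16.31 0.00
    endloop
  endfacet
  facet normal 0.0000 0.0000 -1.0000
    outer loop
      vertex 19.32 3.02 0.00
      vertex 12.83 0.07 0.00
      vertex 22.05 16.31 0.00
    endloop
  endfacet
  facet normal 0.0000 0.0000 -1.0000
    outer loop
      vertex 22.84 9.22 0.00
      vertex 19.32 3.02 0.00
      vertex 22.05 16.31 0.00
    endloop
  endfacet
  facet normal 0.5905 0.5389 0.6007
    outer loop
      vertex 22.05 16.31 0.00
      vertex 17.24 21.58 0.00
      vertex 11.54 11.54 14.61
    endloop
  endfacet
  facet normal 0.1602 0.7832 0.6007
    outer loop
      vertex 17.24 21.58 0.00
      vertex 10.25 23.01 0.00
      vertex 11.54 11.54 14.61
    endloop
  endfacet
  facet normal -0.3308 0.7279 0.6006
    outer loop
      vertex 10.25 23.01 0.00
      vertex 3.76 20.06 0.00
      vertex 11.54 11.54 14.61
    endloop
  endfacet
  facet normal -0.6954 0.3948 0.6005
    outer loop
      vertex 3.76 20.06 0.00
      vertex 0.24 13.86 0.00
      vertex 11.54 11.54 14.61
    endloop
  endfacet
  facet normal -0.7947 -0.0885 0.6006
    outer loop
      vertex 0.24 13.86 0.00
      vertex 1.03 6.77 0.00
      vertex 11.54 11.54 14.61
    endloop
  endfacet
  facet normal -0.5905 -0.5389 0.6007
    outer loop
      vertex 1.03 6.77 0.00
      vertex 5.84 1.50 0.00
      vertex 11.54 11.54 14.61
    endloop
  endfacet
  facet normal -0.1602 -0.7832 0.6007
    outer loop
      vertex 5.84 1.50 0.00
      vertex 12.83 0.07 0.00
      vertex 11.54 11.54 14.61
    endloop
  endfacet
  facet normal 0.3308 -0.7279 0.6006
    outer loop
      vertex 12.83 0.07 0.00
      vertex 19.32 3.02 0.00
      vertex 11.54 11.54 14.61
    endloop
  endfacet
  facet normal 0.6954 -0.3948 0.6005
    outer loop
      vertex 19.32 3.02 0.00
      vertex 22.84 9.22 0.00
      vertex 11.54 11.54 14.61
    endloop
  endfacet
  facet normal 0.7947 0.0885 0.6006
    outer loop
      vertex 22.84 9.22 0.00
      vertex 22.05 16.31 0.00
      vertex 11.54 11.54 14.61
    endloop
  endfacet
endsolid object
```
; perimeter-only toolpath
G21 ; units = mm
G90 ; absolute positioning
G28 ; home
; layer 1
G0 Z2.92
G0 X19.95 Y15.36
G1 X16.10 Y19.57
G1 X10.51 Y20.72
G1 X5.32 Y18.36
G1 X2.50 Y13.40
G1 X3.13 Y7.72
G1 X6.98 Y3.51
G1 X12.57 Y2.36
G1 X17.76 Y4.72
G1 X20.58 Y9.68
G1 X19.95 Y15.36
; layer 2
G0 Z5.84
G0 X17.85 Y14.40
G1 X14.96 Y17.56
G1 X10.77 Y18.42
G1 X6.87 Y16.65
G1 X4.76 Y12.93
G1 X5.23 Y8.68
G1 X8.12 Y5.52
G1 X12.31 Y4.66
G1 X16.21 Y6.43
G1 X18.32 Y10.15
G1 X17.85 Y14.40
; layer 3
G0 Z8.77
G0 X15.74 Y13.45
G1 X13.82 Y15.56
G1 X11.02 Y16.13
G1 X8.43 Y14.95
G1 X7.02 Y12.47
G1 X7.34 Y9.63
G1 X9.26 Y7.52
G1 X12.06 Y6.95
G1 X14.65 Y8.13
G1 X16.06 Y10.61
G1 X15.74 Y13.45
; layer 4
G0 Z11.69
G0 X13.64 Y12.49
G1 X12.68 Y13.55
G1 X11.28 Y13.83
G1 X9.98 Y13.24
G1 X9.28 Y12.00
G1 X9.44 Y10.59
G1 X10.40 Y9.53
G1 X11.80 Y9.25
G1 X13.10 Y9.84
G1 X13.80 Y11.08
G1 X13.64 Y12.49
M2 ; end

The solid is a regular 10-sided pyramid, base circumscribed radius ≈ 11.5 mm, apex at z ≈ 14.6 mm. Slicing at Δz = 2.92 mm — 5 equal slices spanning the solid's height, so layer i sits at z = i·h/5 — gives 4 non-empty perimeters. Each is a 10-segment closed polygon; G0 lifts to the layer z and rapids to the start vertex, then G1 traces the edges. The cross-section shrinks linearly with z (the slice at the apex is degenerate and omitted).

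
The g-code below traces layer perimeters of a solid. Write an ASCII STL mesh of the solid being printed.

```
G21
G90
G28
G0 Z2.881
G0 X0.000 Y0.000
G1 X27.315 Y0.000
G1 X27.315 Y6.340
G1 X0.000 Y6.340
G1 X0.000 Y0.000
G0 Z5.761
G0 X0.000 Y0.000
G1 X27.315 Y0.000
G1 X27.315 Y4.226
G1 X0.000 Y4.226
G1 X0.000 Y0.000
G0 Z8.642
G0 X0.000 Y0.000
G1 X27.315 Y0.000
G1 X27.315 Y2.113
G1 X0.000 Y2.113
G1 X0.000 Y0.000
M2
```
solid part
  facet normal 0.0000 0.0000 -1.0000
    outer loop
      vertex 27.315 8.453 0.000
      vertex 27.315 0.000 0.000
      vertex 0.000 0.000 0.000
    endloop
  endfacet
  facet normal 0.0000 0.0000 -1.0000
    outer loop
      vertex 0.000 8.453 0.000
      vertex 27.315 8.453 0.000
      vertex 0.000 0.000 0.000
    endloop
  endfacet
  facet normal 0.0000 -1.0000 0.0000
    outer loop
      vertex 0.000 0.000 0.000
      vertex 27.315 0.000 0.000
      vertex 27.315 0.000 11.523
    endloop
  endfacet
  facet normal 0.0000 -1.0000 0.0000
    outer loop
      vertex 0.000 0.000 0.000
      vertex 27.315 0.000 11.523
      vertex 0.000 0.000 11.523
    endloop
  endfacet
  facet normal 0.0000 0.8063 0.5915
    outer loop
      vertex 0.000 0.000 11.523
      vertex 27.315 0.000 11.523
      vertex 27.315 8.453 0.000
    endloop
  endfacet
  facet normal 0.0000 0.8063 0.5915
    outer loop
      vertex 0.000 0.000 11.523
      vertex 27.315 8.453 0.000
      vertex 0.000 8.453 0.000
    endloop
  endfacet
  facet normal -1.0000 0.0000 0.0000
    outer loop
      vertex 0.000 0.000 11.523
      vertex 0.000 8.453 0.000
      vertex 0.000 0.000 0.000
    endloop
  endfacet
  facet normal 1.0000 0.0000 0.0000
    outer loop
      vertex 27.315 0.000 0.000
      vertex 27.315 8.453 0.000
      vertex 27.315 0.000 11.523
    endloop
  endfacet
endsolid part

The G0 Z moves step by Δz≈2.881 mm. The G1 loops shrink linearly with z, so the solid tapers from its base footprint up to z≈11.5. Closing with a flat bottom cap and the tapered top and triangulating gives 8 facets — a wedge (ramp): 27.3 × 8.45 mm base, rising to 11.5 mm along the y=0 edge and sloping linearly to z=0 at y=8.45.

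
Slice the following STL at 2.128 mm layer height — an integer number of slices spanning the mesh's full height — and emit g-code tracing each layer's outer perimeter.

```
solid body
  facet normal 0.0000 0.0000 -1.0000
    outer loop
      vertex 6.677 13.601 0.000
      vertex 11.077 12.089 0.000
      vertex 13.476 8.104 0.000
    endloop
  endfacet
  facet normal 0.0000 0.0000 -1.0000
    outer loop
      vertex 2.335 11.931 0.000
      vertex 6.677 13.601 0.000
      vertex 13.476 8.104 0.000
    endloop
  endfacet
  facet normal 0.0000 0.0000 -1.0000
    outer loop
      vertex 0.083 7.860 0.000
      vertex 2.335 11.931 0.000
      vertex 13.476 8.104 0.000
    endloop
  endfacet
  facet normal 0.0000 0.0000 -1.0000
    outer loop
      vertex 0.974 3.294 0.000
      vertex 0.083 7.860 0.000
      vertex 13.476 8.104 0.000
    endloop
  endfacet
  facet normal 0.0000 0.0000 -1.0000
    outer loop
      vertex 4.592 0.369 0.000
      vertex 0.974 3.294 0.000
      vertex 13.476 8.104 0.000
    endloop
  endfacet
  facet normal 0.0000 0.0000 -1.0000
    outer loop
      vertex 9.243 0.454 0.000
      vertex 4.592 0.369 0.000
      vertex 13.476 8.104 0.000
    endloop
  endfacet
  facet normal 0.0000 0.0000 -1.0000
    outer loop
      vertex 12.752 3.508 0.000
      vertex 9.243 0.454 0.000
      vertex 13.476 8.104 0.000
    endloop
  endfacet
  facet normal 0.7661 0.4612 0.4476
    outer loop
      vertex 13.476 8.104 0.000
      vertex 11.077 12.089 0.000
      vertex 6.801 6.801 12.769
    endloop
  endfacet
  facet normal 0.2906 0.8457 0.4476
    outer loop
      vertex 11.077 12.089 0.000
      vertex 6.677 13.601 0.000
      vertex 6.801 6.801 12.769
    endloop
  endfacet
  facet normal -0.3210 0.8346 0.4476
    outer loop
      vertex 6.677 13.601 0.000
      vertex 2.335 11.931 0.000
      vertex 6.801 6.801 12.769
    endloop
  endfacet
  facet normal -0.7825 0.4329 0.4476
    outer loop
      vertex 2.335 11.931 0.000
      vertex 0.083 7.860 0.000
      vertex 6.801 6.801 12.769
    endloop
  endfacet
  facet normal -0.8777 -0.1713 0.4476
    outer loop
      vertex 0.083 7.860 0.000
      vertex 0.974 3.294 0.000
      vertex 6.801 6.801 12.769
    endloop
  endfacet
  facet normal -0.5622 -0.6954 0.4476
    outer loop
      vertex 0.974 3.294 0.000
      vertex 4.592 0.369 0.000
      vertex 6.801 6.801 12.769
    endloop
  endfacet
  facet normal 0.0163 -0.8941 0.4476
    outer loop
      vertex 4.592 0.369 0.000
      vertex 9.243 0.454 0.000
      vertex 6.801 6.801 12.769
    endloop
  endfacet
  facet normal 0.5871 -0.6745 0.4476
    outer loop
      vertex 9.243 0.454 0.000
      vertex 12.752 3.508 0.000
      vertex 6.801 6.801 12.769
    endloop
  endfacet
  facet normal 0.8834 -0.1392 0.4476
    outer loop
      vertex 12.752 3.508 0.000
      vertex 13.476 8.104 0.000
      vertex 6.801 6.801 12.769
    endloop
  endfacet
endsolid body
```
; perimeter-only toolpath
G21 ; units = mm
G90 ; absolute positioning
G28 ; home
; layer 1
G0 Z2.128
G0 X12.364 Y7.887
G1 X10.364 Y11.208
G1 X6.698 Y12.468
G1 X3.079 Y11.076
G1 X1.203 Y7.684
G1 X1.945 Y3.878
G1 X4.960 Y1.441
G1 X8.836 Y1.512
G1 X11.760 Y4.057
G1 X12.364 Y7.887
; layer 2
G0 Z4.256
G0 X11.251 Y7.670
G1 X9.652 Y10.326
G1 X6.718 Y11.334
G1 X3.824 Y10.221
G1 X2.322 Y7.507
G1 X2.916 Y4.463
G1 X5.328 Y2.513
G1 X8.429 Y2.570
G1 X10.768 Y4.606
G1 X11.251 Y7.670
; layer 3
G0 Z6.384
G0 X10.139 Y7.452
G1 X8.939 Y9.445
G1 X6.739 Y10.201
G1 X4.568 Y9.366
G1 X3.442 Y7.331
G1 X3.888 Y5.048
G1 X5.697 Y3.585
G1 X8.022 Y3.627
G1 X9.777 Y5.155
G1 X10.139 Y7.452
; layer 4
G0 Z8.513
G0 X9.026 Y7.235
G1 X8.226 Y8.564
G1 X6.760 Y9.068
G1 X5.312 Y8.511
G1 X4.562 Y7.154
G1 X4.859 Y5.632
G1 X6.065 Y4.657
G1 X7.615 Y4.685
G1 X8.785 Y5.703
G1 X9.026 Y7.235
; layer 5
G0 Z10.641
G0 X7.914 Y7.018
G1 X7.514 Y7.682
G1 X6.780 Y7.934
G1 X6.057 Y7.656
G1 X5.681 Y6.978
G1 X5.830 Y6.216
G1 X6.433 Y5.729
G1 X7.208 Y5.743
G1 X7.793 Y6.252
G1 X7.914 Y7.018
M2 ; end

The solid is a regular 9-sided pyramid, base circumscribed radius ≈ 6.8 mm, apex at z ≈ 12.8 mm. Slicing at Δz = 2.128 mm — 6 equal slices spanning the solid's height, so layer i sits at z = i·h/6 — gives 5 non-empty perimeters. Each is a 9-segment closed polygon; G0 lifts to the layer z and rapids to the start vertex, then G1 traces the edges. The cross-section shrinks linearly with z (the slice at the apex is degenerate and omitted).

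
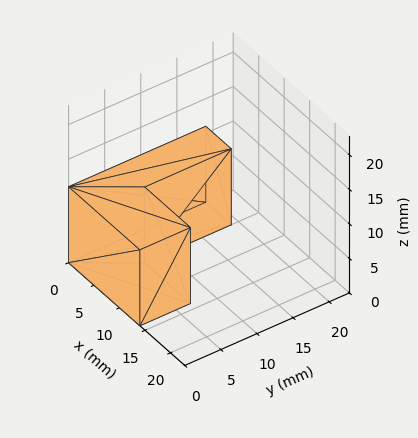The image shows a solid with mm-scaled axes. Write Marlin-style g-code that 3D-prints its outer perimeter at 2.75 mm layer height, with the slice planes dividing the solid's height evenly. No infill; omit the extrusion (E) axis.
Reading the render: the shape is an L-shaped prism: outer 14 × 19 mm, arm thicknesses ≈ 7 mm (horizontal) and 5 mm (vertical), extruded 11 mm in z (dimensions read to the nearest mm from the axis ticks). For the g-code, the solid's height is divided into equal slices at the stated Δz and each level perimeter traced with G1 moves after a G0 lift.

; perimeter-only toolpath
G21 ; units = mm
G90 ; absolute positioning
G28 ; home
; layer 1
G0 Z2.75
G0 X0.00 Y0.00
G1 X14.00 Y0.00
G1 X14.00 Y7.00
G1 X5.00 Y7.00
G1 X5.00 Y19.00
G1 X0.00 Y19.00
G1 X0.00 Y0.00
; layer 2
G0 Z5.50
G0 X0.00 Y0.00
G1 X14.00 Y0.00
G1 X14.00 Y7.00
G1 X5.00 Y7.00
G1 X5.00 Y19.00
G1 X0.00 Y19.00
G1 X0.00 Y0.00
; layer 3
G0 Z8.25
G0 X0.00 Y0.00
G1 X14.00 Y0.00
G1 X14.00 Y7.00
G1 X5.00 Y7.00
G1 X5.00 Y19.00
G1 X0.00 Y19.00
G1 X0.00 Y0.00
; layer 4
G0 Z11.00
G0 X0.00 Y0.00
G1 X14.00 Y0.00
G1 X14.00 Y7.00
G1 X5.00 Y7.00
G1 X5.00 Y19.00
G1 X0.00 Y19.00
G1 X0.00 Y0.00
M2 ; end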